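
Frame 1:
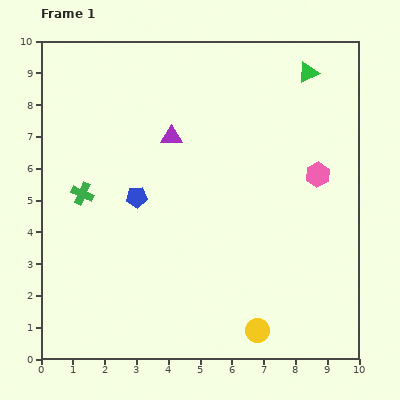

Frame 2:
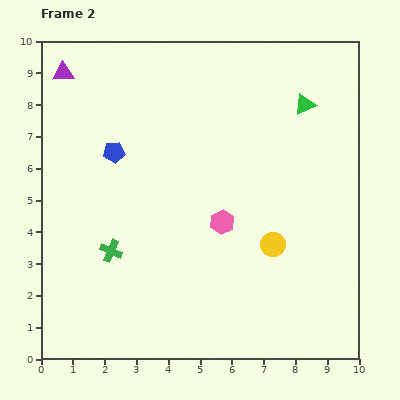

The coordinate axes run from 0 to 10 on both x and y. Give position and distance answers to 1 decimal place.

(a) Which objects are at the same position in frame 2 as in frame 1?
none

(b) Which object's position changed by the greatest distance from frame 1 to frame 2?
the purple triangle

(moved 3.9; next 3.4)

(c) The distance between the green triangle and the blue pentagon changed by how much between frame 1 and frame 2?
-0.5

Distance in frame 1: 6.7. Distance in frame 2: 6.2.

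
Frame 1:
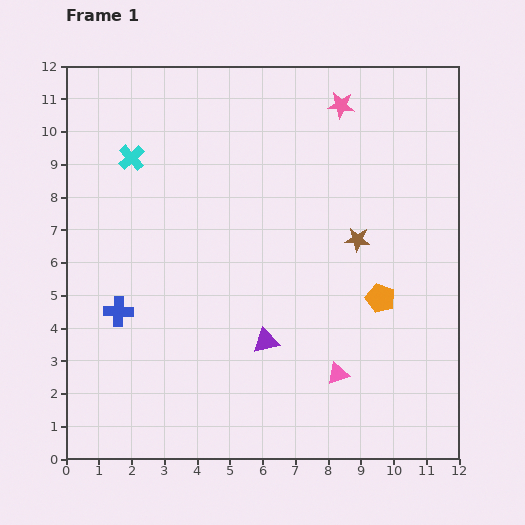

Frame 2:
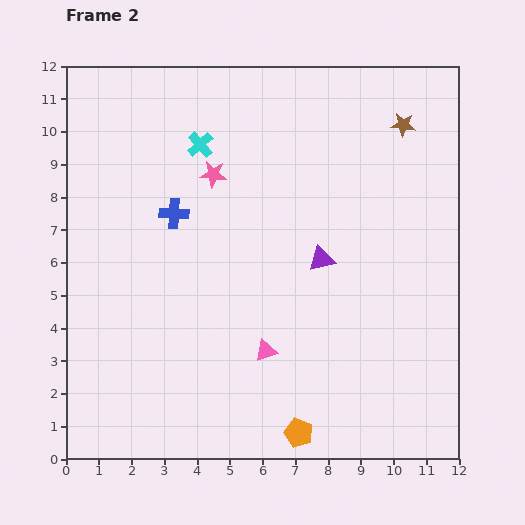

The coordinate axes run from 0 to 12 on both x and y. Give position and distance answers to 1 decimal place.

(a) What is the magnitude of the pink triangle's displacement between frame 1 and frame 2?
2.3

The pink triangle moved from (8.3, 2.6) to (6.1, 3.3), a distance of √(2.2² + 0.7²) ≈ 2.3.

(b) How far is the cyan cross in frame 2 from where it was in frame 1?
2.1

The cyan cross moved from (2.0, 9.2) to (4.1, 9.6), a distance of √(2.1² + 0.4²) ≈ 2.1.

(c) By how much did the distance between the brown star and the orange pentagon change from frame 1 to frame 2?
+8.0

Distance in frame 1: 1.9. Distance in frame 2: 9.9.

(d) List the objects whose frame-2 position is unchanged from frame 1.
none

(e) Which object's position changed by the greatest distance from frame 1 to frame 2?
the orange pentagon

(moved 4.8; next 4.4)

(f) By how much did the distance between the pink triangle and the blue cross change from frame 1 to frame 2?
-2.0

Distance in frame 1: 7.0. Distance in frame 2: 5.0.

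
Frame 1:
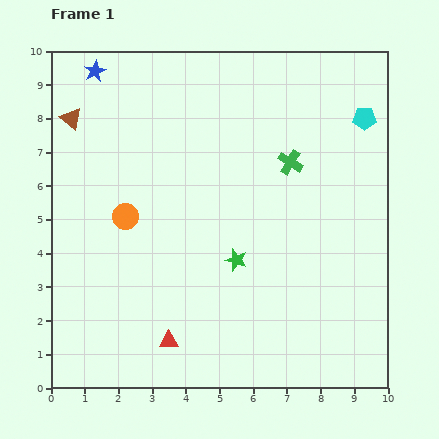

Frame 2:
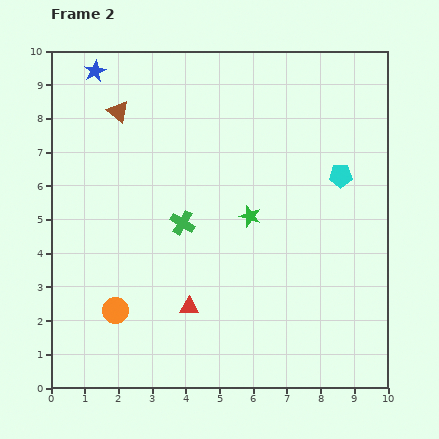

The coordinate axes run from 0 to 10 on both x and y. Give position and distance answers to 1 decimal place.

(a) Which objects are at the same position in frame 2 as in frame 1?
the blue star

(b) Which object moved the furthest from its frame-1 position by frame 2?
the green cross

(moved 3.7; next 2.8)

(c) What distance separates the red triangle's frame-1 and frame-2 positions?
1.2

The red triangle moved from (3.5, 1.4) to (4.1, 2.4), a distance of √(0.6² + 1.0²) ≈ 1.2.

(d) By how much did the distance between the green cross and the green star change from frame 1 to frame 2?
-1.3

Distance in frame 1: 3.3. Distance in frame 2: 2.0.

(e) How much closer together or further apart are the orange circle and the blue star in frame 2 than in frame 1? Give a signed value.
+2.7

Distance in frame 1: 4.4. Distance in frame 2: 7.1.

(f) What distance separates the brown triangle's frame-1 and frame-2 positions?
1.4

The brown triangle moved from (0.6, 8.0) to (2.0, 8.2), a distance of √(1.4² + 0.2²) ≈ 1.4.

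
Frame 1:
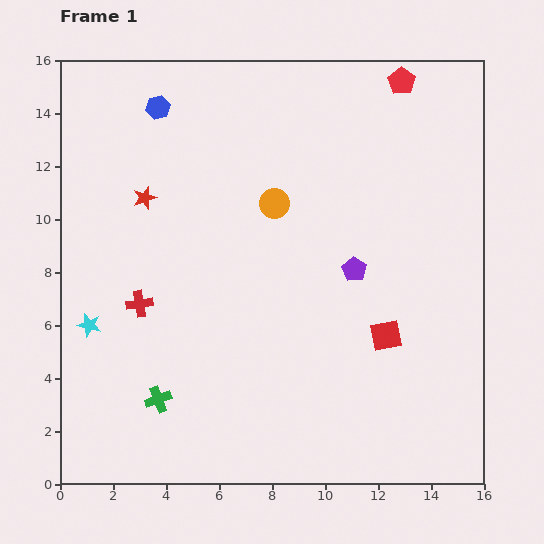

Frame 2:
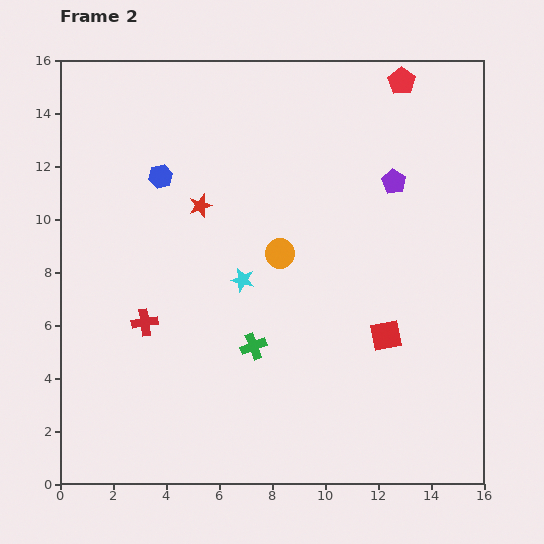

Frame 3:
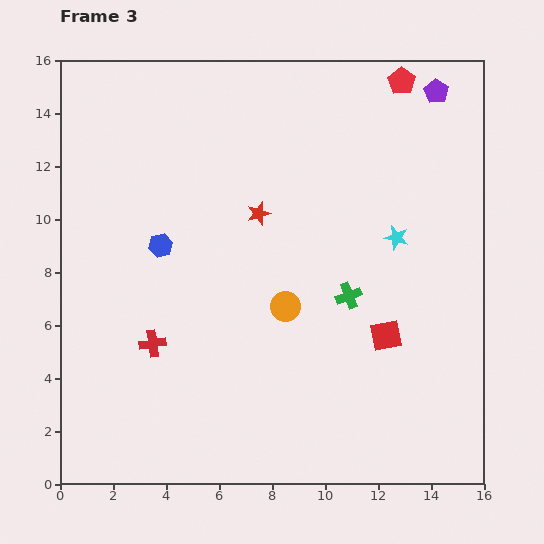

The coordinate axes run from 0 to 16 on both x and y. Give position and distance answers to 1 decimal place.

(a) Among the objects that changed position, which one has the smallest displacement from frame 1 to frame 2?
the red cross

(moved 0.7)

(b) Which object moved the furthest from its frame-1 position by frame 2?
the cyan star

(moved 6.0; next 4.1)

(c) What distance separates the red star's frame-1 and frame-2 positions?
2.1

The red star moved from (3.2, 10.8) to (5.3, 10.5), a distance of √(2.1² + 0.3²) ≈ 2.1.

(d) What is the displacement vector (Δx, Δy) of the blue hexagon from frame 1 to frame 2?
(0.1, -2.6)

The blue hexagon was at (3.7, 14.2) in frame 1 and (3.8, 11.6) in frame 2.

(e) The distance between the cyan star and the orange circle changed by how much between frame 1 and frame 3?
-3.5

Distance in frame 1: 8.4. Distance in frame 3: 4.9.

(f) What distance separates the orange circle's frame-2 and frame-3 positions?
2.0

The orange circle moved from (8.3, 8.7) to (8.5, 6.7), a distance of √(0.2² + 2.0²) ≈ 2.0.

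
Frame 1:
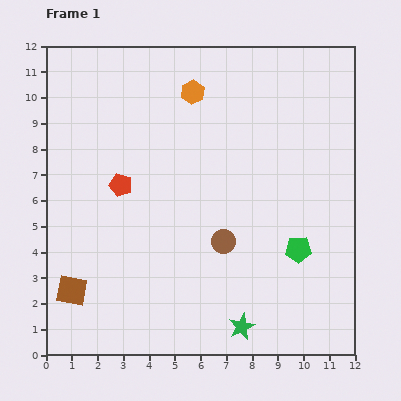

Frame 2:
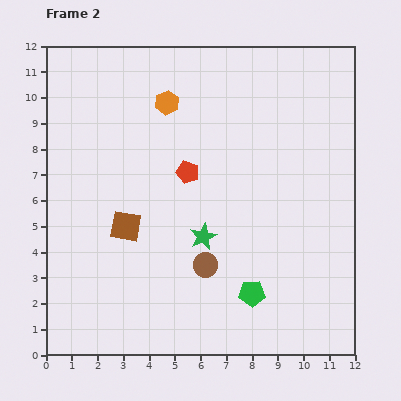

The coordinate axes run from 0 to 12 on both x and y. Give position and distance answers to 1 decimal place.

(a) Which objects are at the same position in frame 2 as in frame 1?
none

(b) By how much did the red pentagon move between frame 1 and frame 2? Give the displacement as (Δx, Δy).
(2.6, 0.5)

The red pentagon was at (2.9, 6.6) in frame 1 and (5.5, 7.1) in frame 2.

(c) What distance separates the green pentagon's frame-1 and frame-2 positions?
2.5

The green pentagon moved from (9.8, 4.1) to (8.0, 2.4), a distance of √(1.8² + 1.7²) ≈ 2.5.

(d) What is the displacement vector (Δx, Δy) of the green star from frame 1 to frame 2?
(-1.5, 3.5)

The green star was at (7.6, 1.1) in frame 1 and (6.1, 4.6) in frame 2.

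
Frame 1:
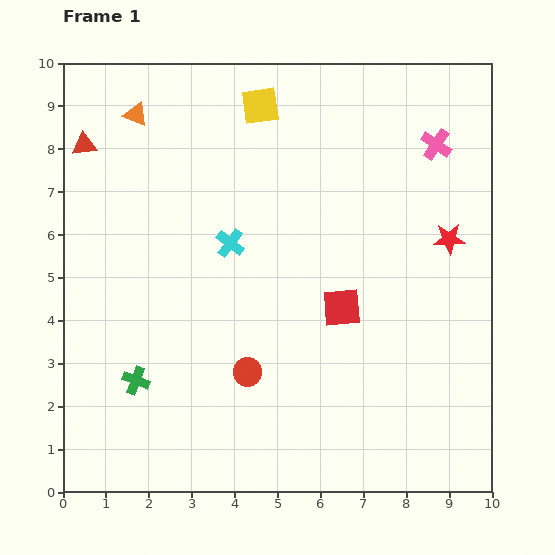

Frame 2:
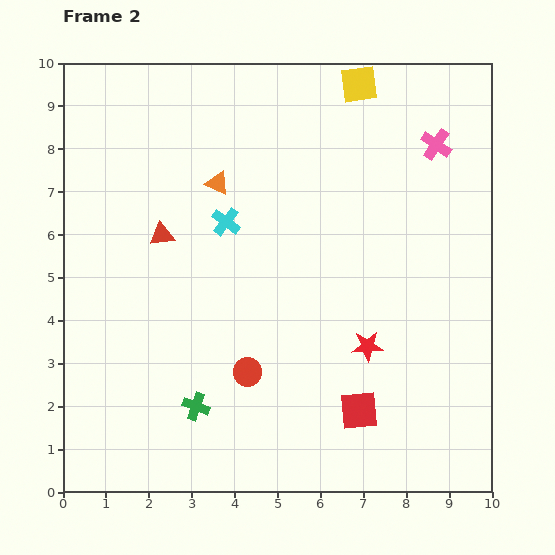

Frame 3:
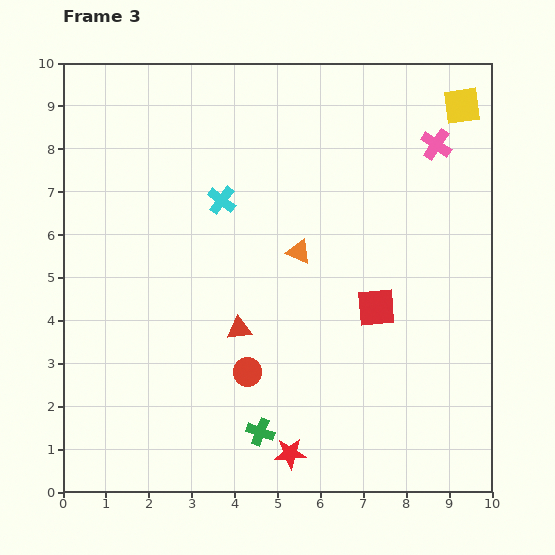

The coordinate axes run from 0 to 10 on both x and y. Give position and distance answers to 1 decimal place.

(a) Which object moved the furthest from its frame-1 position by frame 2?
the red star

(moved 3.1; next 2.8)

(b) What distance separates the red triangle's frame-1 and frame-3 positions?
5.6

The red triangle moved from (0.5, 8.1) to (4.1, 3.8), a distance of √(3.6² + 4.3²) ≈ 5.6.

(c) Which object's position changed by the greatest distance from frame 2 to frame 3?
the red star

(moved 3.1; next 2.8)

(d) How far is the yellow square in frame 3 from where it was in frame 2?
2.5

The yellow square moved from (6.9, 9.5) to (9.3, 9.0), a distance of √(2.4² + 0.5²) ≈ 2.5.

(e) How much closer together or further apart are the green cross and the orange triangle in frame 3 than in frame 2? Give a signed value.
-0.9

Distance in frame 2: 5.2. Distance in frame 3: 4.3.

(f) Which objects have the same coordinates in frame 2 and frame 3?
the pink cross, the red circle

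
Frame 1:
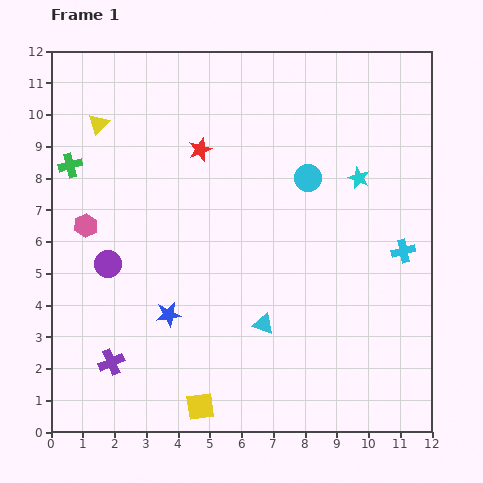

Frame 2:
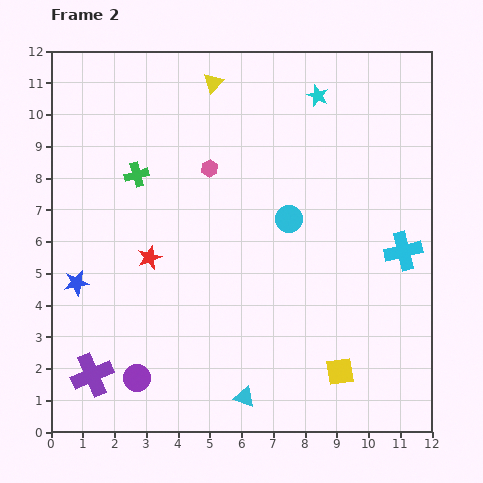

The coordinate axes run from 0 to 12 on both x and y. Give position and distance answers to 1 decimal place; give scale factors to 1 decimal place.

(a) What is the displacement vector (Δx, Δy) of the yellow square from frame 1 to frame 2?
(4.4, 1.1)

The yellow square was at (4.7, 0.8) in frame 1 and (9.1, 1.9) in frame 2.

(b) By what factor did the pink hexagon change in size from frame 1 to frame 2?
0.7×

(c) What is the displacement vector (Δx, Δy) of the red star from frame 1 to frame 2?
(-1.6, -3.4)

The red star was at (4.7, 8.9) in frame 1 and (3.1, 5.5) in frame 2.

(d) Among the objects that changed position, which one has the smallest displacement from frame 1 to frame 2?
the purple cross

(moved 0.7)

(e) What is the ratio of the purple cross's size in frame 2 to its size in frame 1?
1.6×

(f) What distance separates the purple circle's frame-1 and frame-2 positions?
3.7

The purple circle moved from (1.8, 5.3) to (2.7, 1.7), a distance of √(0.9² + 3.6²) ≈ 3.7.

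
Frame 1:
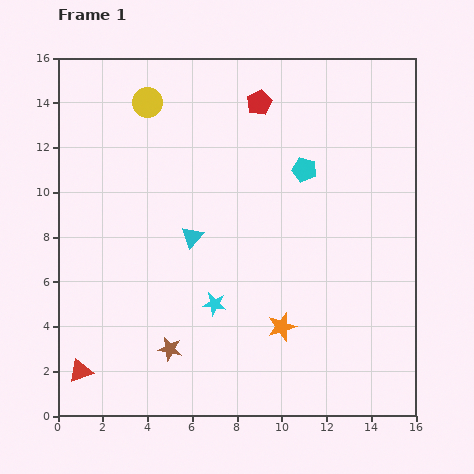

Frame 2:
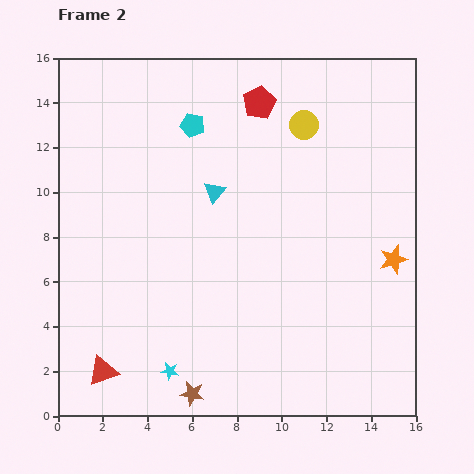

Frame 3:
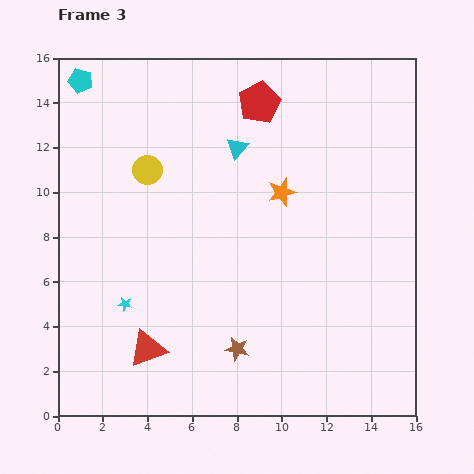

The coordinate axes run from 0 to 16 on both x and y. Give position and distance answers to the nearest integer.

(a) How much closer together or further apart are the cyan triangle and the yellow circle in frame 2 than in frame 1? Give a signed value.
-1

Distance in frame 1: 6. Distance in frame 2: 5.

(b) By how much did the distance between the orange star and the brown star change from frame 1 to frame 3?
+2

Distance in frame 1: 5. Distance in frame 3: 7.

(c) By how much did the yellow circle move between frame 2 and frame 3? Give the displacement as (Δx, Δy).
(-7, -2)

The yellow circle was at (11, 13) in frame 2 and (4, 11) in frame 3.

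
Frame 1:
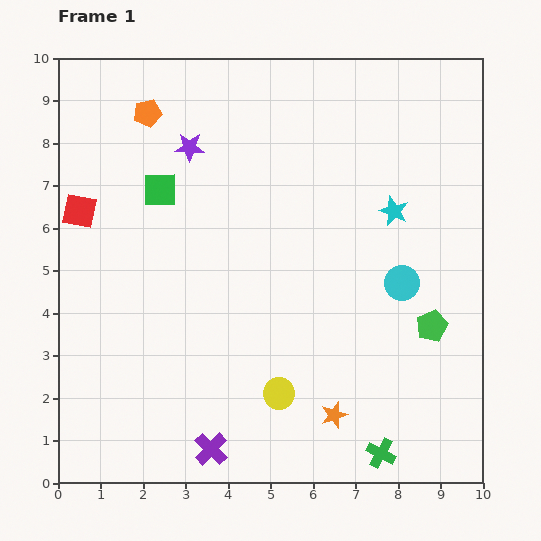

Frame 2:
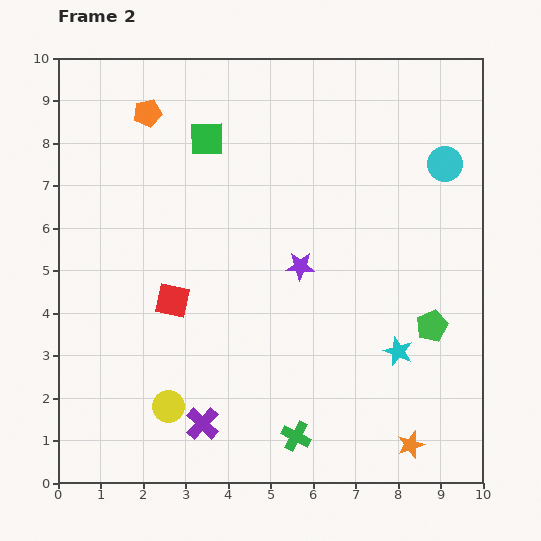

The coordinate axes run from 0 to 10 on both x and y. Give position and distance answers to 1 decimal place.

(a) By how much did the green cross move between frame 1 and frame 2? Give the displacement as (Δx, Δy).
(-2.0, 0.4)

The green cross was at (7.6, 0.7) in frame 1 and (5.6, 1.1) in frame 2.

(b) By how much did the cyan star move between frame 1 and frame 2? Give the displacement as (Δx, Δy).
(0.1, -3.3)

The cyan star was at (7.9, 6.4) in frame 1 and (8.0, 3.1) in frame 2.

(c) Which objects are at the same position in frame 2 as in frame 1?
the green pentagon, the orange pentagon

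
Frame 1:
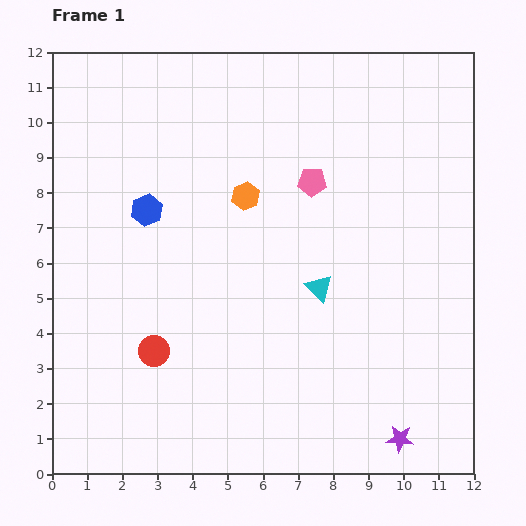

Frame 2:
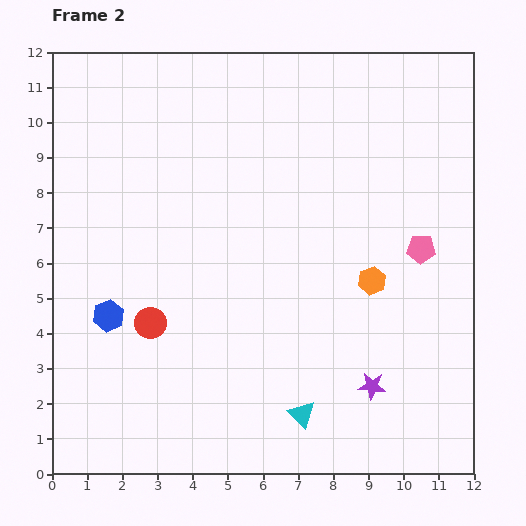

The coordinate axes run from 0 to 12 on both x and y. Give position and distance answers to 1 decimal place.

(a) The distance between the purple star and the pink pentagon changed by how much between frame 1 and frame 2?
-3.6

Distance in frame 1: 7.7. Distance in frame 2: 4.1.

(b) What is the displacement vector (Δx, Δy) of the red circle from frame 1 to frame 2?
(-0.1, 0.8)

The red circle was at (2.9, 3.5) in frame 1 and (2.8, 4.3) in frame 2.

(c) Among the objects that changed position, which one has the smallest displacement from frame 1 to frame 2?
the red circle

(moved 0.8)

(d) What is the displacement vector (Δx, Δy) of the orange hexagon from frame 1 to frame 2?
(3.6, -2.4)

The orange hexagon was at (5.5, 7.9) in frame 1 and (9.1, 5.5) in frame 2.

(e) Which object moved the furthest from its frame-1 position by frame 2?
the orange hexagon

(moved 4.3; next 3.6)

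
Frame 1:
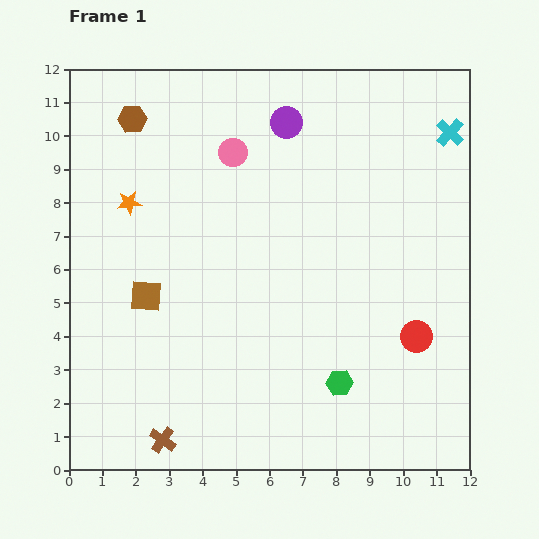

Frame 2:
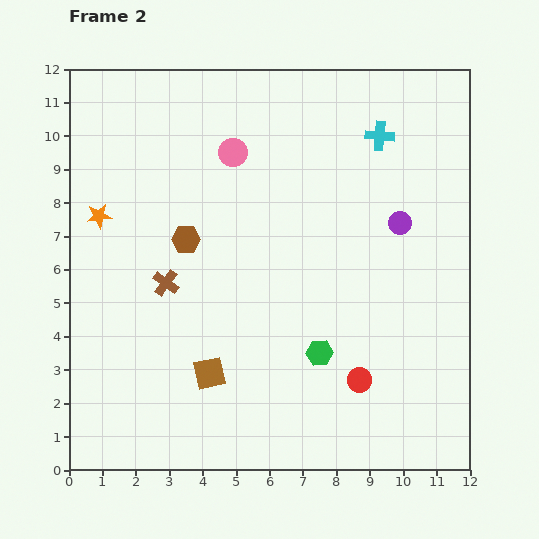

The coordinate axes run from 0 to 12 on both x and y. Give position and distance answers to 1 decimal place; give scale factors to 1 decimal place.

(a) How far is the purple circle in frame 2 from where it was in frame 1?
4.5

The purple circle moved from (6.5, 10.4) to (9.9, 7.4), a distance of √(3.4² + 3.0²) ≈ 4.5.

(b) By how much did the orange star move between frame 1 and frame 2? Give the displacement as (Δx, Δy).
(-0.9, -0.4)

The orange star was at (1.8, 8.0) in frame 1 and (0.9, 7.6) in frame 2.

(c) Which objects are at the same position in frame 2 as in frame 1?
the pink circle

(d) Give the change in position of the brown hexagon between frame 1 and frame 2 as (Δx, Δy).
(1.6, -3.6)

The brown hexagon was at (1.9, 10.5) in frame 1 and (3.5, 6.9) in frame 2.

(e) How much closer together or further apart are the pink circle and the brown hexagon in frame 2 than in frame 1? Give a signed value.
-0.2

Distance in frame 1: 3.2. Distance in frame 2: 3.0.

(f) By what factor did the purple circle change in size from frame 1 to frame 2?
0.7×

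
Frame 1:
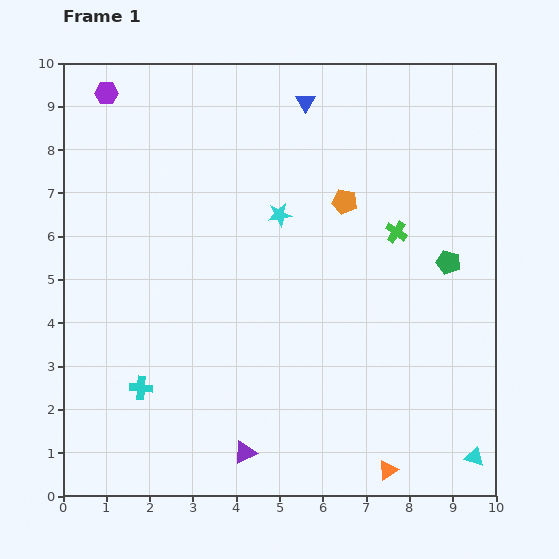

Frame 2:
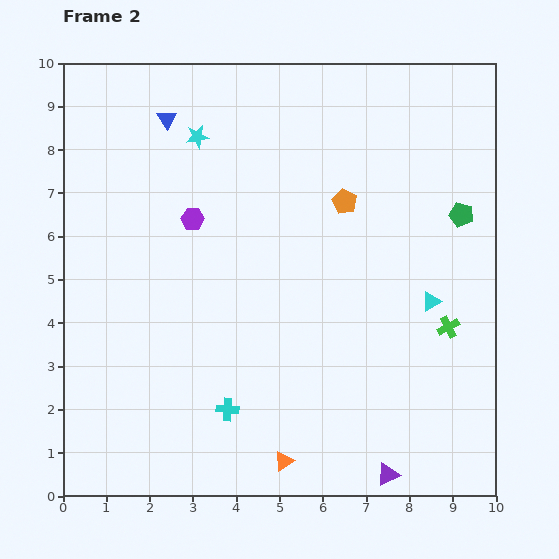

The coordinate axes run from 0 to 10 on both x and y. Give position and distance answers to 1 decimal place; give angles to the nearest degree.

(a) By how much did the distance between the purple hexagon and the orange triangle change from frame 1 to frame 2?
-4.9

Distance in frame 1: 10.9. Distance in frame 2: 6.0.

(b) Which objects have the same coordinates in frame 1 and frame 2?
the orange pentagon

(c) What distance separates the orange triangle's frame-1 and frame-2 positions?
2.4

The orange triangle moved from (7.5, 0.6) to (5.1, 0.8), a distance of √(2.4² + 0.2²) ≈ 2.4.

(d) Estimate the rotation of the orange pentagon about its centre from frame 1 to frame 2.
17° clockwise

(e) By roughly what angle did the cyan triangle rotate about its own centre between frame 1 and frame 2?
46° counter-clockwise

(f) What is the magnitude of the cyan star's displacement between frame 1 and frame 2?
2.6

The cyan star moved from (5.0, 6.5) to (3.1, 8.3), a distance of √(1.9² + 1.8²) ≈ 2.6.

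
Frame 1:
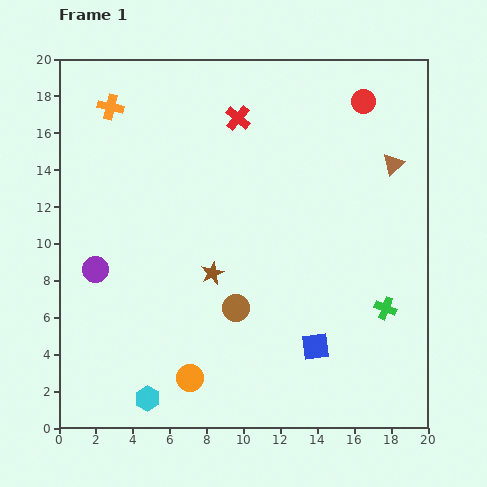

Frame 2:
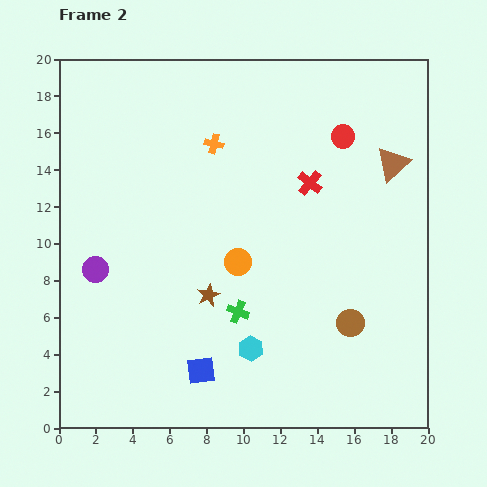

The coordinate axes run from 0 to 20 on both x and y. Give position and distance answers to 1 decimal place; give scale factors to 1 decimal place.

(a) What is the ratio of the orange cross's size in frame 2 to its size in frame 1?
0.7×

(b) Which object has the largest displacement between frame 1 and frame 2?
the green cross

(moved 8.0; next 6.8)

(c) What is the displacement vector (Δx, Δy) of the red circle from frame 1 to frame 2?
(-1.1, -1.9)

The red circle was at (16.5, 17.7) in frame 1 and (15.4, 15.8) in frame 2.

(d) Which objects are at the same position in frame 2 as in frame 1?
the purple circle, the brown triangle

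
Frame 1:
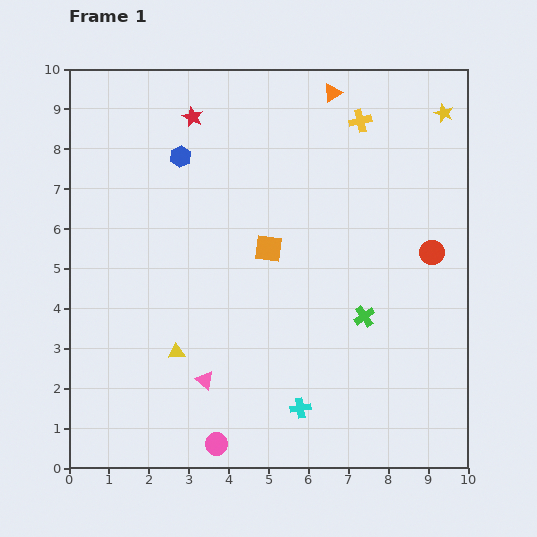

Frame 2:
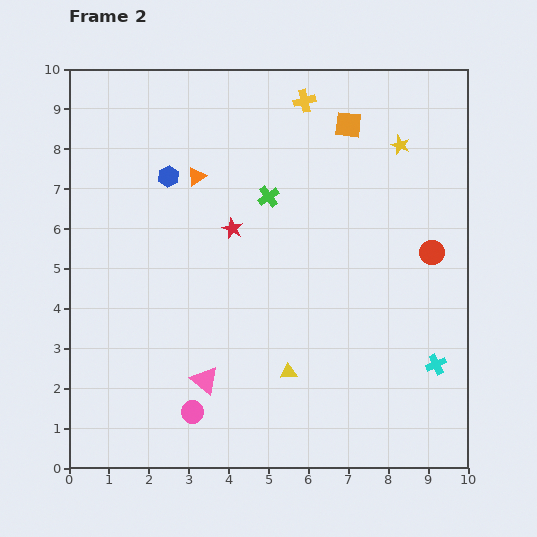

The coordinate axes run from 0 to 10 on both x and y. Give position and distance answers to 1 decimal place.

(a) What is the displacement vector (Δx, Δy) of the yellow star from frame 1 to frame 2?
(-1.1, -0.8)

The yellow star was at (9.4, 8.9) in frame 1 and (8.3, 8.1) in frame 2.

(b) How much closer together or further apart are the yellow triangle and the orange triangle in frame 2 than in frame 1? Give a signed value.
-2.2

Distance in frame 1: 7.6. Distance in frame 2: 5.4.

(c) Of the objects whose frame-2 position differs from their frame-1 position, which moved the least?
the blue hexagon

(moved 0.6)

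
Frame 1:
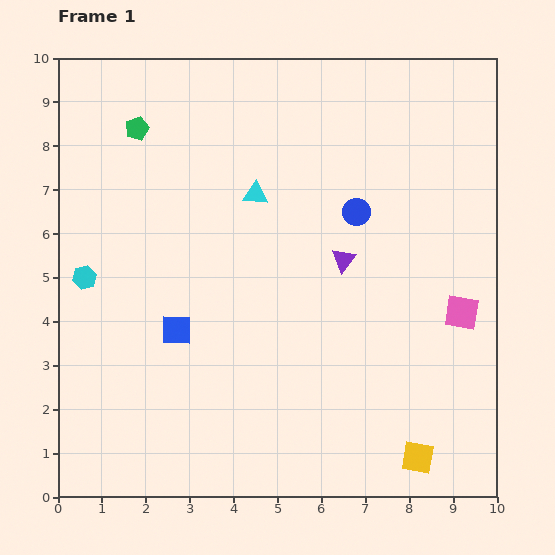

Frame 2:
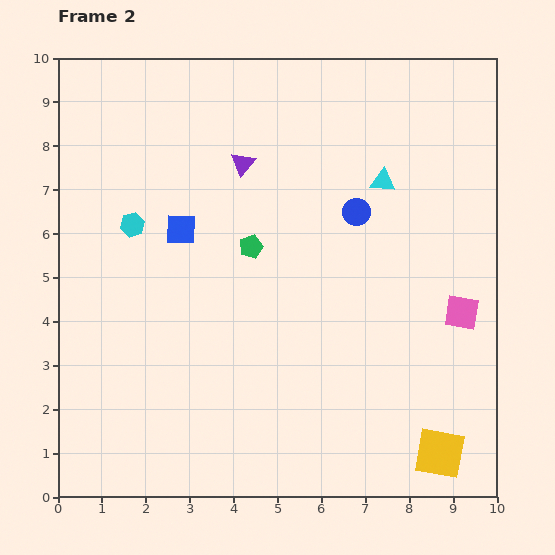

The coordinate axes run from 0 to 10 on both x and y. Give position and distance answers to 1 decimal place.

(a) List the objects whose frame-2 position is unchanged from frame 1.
the blue circle, the pink square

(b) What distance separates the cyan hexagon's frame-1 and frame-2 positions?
1.6

The cyan hexagon moved from (0.6, 5.0) to (1.7, 6.2), a distance of √(1.1² + 1.2²) ≈ 1.6.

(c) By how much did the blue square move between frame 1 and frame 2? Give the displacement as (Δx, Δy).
(0.1, 2.3)

The blue square was at (2.7, 3.8) in frame 1 and (2.8, 6.1) in frame 2.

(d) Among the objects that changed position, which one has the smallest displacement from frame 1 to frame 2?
the yellow square

(moved 0.5)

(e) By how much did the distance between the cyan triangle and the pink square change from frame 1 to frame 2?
-1.9

Distance in frame 1: 5.4. Distance in frame 2: 3.5.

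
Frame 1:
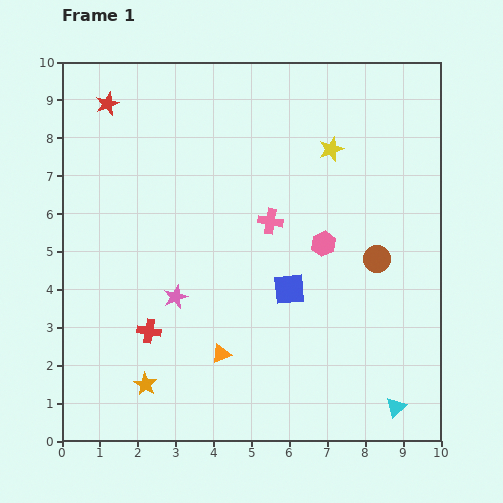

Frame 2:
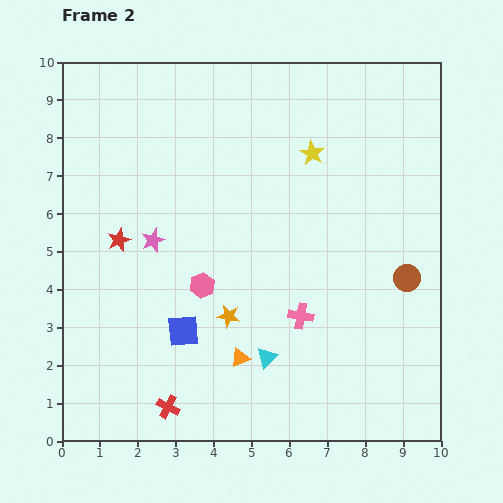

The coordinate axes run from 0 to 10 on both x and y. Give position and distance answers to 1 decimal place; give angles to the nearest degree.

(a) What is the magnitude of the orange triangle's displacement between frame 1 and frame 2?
0.5

The orange triangle moved from (4.2, 2.3) to (4.7, 2.2), a distance of √(0.5² + 0.1²) ≈ 0.5.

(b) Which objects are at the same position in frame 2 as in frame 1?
none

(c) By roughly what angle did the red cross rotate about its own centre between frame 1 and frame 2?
18° clockwise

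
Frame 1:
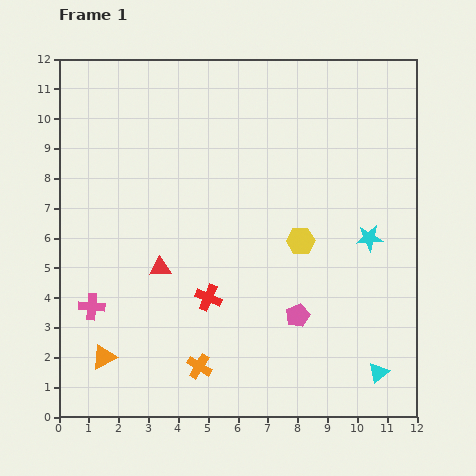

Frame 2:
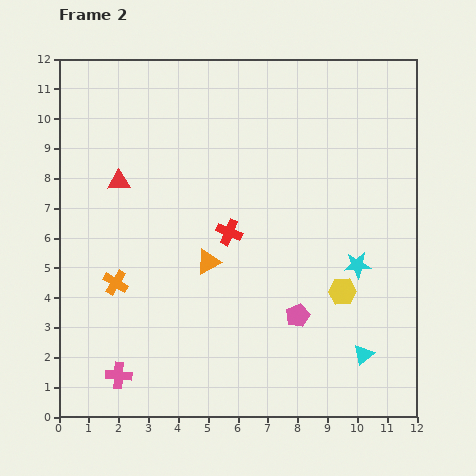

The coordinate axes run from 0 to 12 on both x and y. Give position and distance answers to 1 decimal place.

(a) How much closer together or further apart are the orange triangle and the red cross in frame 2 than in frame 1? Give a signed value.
-2.8

Distance in frame 1: 4.0. Distance in frame 2: 1.2.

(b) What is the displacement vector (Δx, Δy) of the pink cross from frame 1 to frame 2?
(0.9, -2.3)

The pink cross was at (1.1, 3.7) in frame 1 and (2.0, 1.4) in frame 2.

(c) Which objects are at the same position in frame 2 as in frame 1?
the pink pentagon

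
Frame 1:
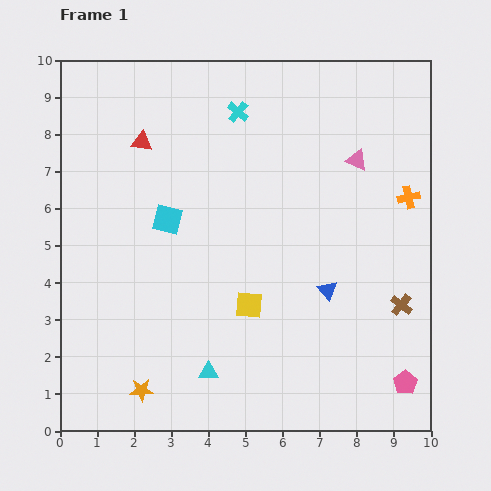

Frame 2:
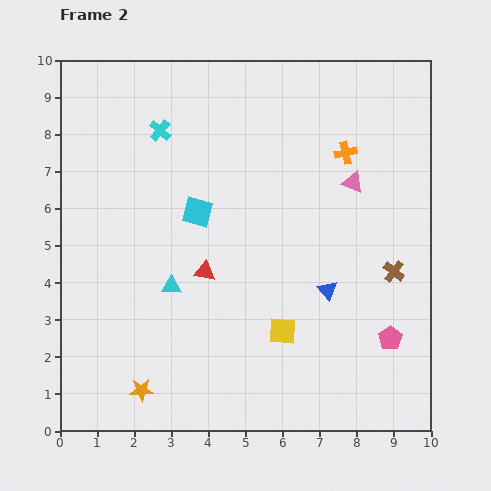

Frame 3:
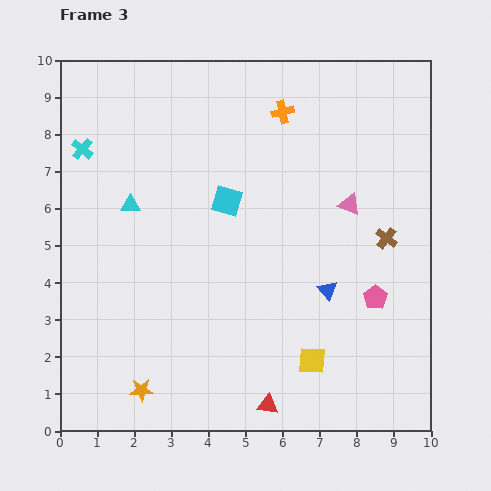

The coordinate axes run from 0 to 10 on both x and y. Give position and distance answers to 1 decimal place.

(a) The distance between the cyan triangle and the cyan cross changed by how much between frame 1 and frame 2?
-2.8

Distance in frame 1: 7.0. Distance in frame 2: 4.2.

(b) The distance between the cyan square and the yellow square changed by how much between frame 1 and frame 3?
+1.7

Distance in frame 1: 3.2. Distance in frame 3: 4.9.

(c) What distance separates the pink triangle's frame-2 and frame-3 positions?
0.6

The pink triangle moved from (7.9, 6.7) to (7.8, 6.1), a distance of √(0.1² + 0.6²) ≈ 0.6.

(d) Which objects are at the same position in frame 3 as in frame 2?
the orange star, the blue triangle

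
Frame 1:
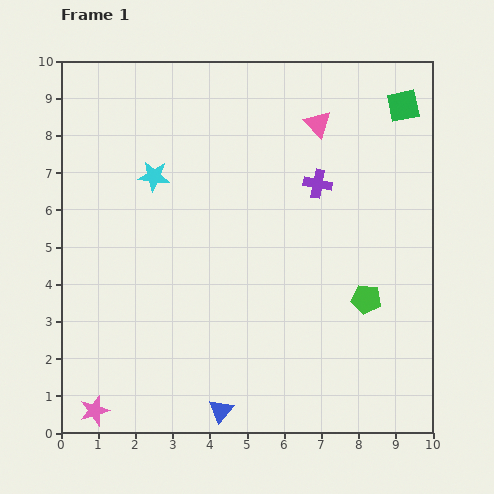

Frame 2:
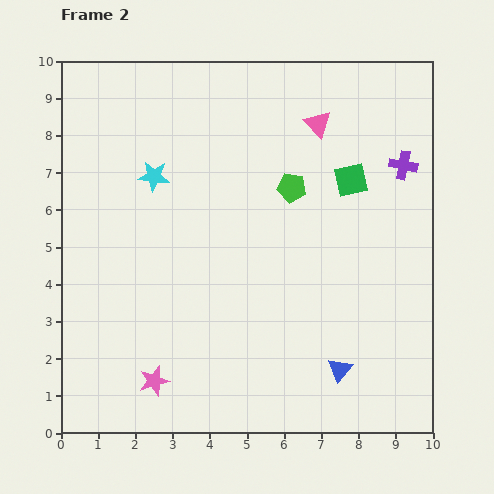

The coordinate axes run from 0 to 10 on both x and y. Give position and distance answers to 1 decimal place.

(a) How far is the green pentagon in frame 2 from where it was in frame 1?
3.6

The green pentagon moved from (8.2, 3.6) to (6.2, 6.6), a distance of √(2.0² + 3.0²) ≈ 3.6.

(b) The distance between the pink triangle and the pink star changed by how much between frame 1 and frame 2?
-1.6

Distance in frame 1: 9.8. Distance in frame 2: 8.2.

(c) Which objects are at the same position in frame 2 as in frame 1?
the cyan star, the pink triangle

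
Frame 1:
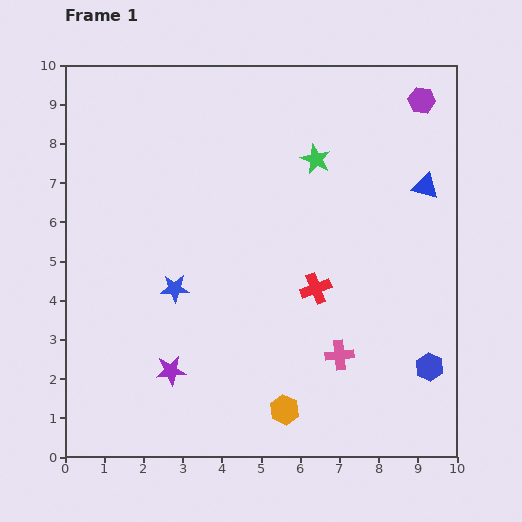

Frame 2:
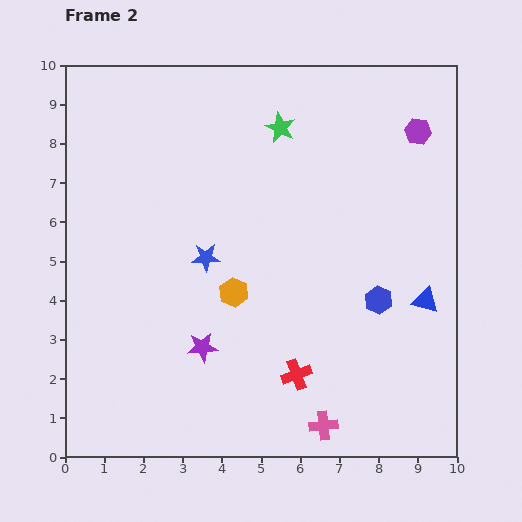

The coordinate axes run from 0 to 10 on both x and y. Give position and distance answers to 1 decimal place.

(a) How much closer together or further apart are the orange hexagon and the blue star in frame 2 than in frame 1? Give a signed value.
-3.1

Distance in frame 1: 4.2. Distance in frame 2: 1.1.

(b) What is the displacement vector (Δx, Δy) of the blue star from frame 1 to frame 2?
(0.8, 0.8)

The blue star was at (2.8, 4.3) in frame 1 and (3.6, 5.1) in frame 2.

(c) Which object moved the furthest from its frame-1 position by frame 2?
the orange hexagon

(moved 3.3; next 2.9)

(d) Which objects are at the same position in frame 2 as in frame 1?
none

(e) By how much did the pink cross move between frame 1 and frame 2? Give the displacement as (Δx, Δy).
(-0.4, -1.8)

The pink cross was at (7.0, 2.6) in frame 1 and (6.6, 0.8) in frame 2.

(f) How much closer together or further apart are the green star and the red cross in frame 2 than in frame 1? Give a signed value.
+3.0

Distance in frame 1: 3.3. Distance in frame 2: 6.3.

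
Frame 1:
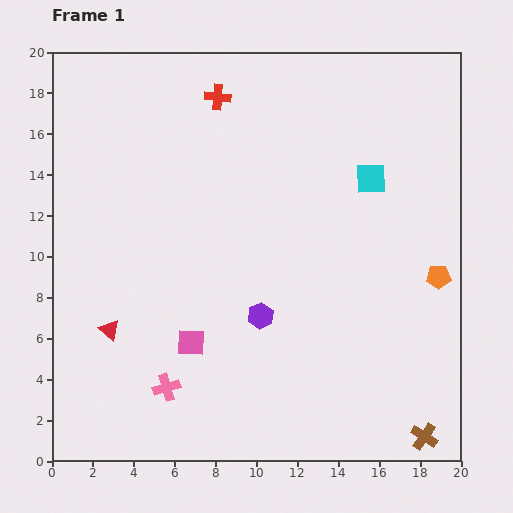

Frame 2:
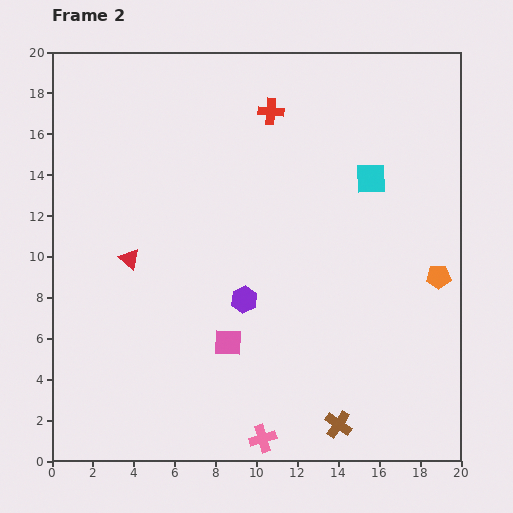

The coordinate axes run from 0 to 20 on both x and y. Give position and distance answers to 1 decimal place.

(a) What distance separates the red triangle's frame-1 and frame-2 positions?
3.6

The red triangle moved from (2.8, 6.4) to (3.8, 9.9), a distance of √(1.0² + 3.5²) ≈ 3.6.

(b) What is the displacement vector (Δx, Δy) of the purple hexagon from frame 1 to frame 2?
(-0.8, 0.8)

The purple hexagon was at (10.2, 7.1) in frame 1 and (9.4, 7.9) in frame 2.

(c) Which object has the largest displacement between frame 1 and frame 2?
the pink cross

(moved 5.3; next 4.2)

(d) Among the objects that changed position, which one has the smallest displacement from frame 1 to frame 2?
the purple hexagon

(moved 1.1)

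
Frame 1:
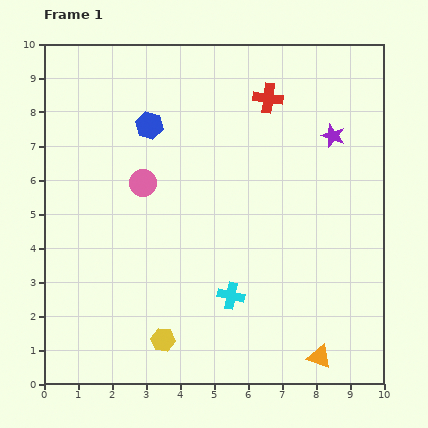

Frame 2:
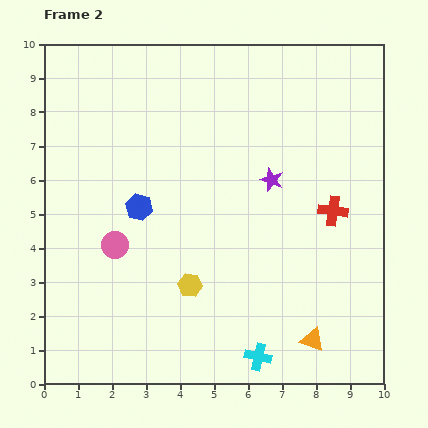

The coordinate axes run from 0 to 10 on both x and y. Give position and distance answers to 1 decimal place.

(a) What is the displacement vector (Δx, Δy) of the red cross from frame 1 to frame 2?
(1.9, -3.3)

The red cross was at (6.6, 8.4) in frame 1 and (8.5, 5.1) in frame 2.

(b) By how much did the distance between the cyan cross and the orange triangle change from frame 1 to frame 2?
-1.5

Distance in frame 1: 3.2. Distance in frame 2: 1.7.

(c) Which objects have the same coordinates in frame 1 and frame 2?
none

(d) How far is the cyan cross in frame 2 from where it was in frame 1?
2.0

The cyan cross moved from (5.5, 2.6) to (6.3, 0.8), a distance of √(0.8² + 1.8²) ≈ 2.0.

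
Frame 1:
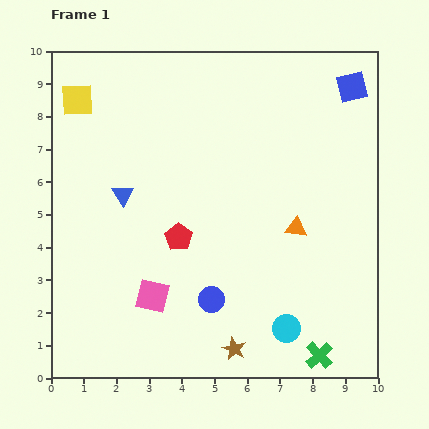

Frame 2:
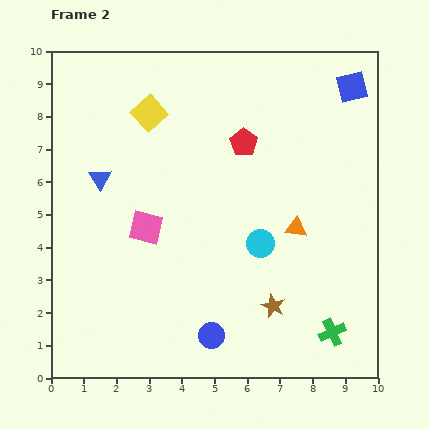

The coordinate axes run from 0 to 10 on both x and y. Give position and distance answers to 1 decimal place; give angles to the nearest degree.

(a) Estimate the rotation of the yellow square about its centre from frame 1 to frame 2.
39° counter-clockwise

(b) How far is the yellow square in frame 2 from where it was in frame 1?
2.2

The yellow square moved from (0.8, 8.5) to (3.0, 8.1), a distance of √(2.2² + 0.4²) ≈ 2.2.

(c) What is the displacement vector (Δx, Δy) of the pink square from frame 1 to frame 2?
(-0.2, 2.1)

The pink square was at (3.1, 2.5) in frame 1 and (2.9, 4.6) in frame 2.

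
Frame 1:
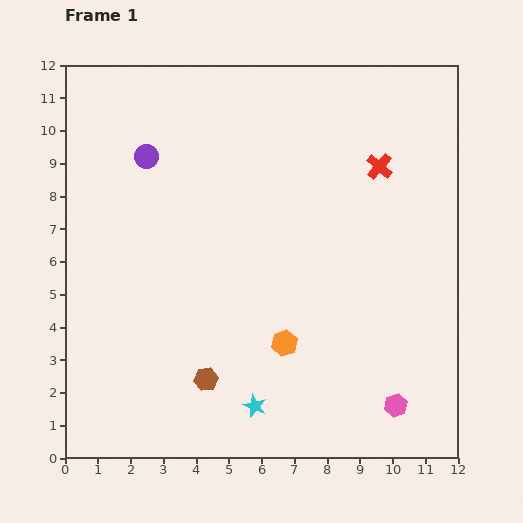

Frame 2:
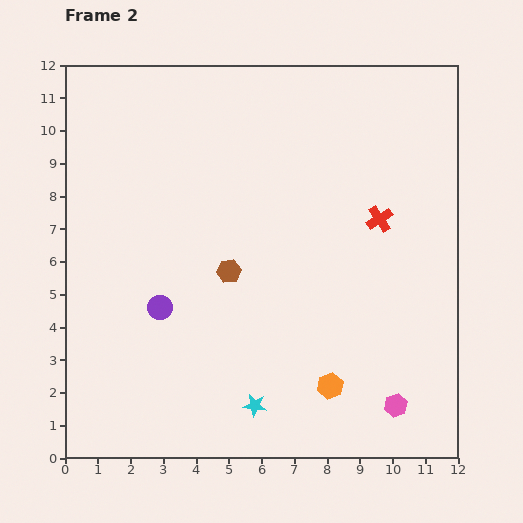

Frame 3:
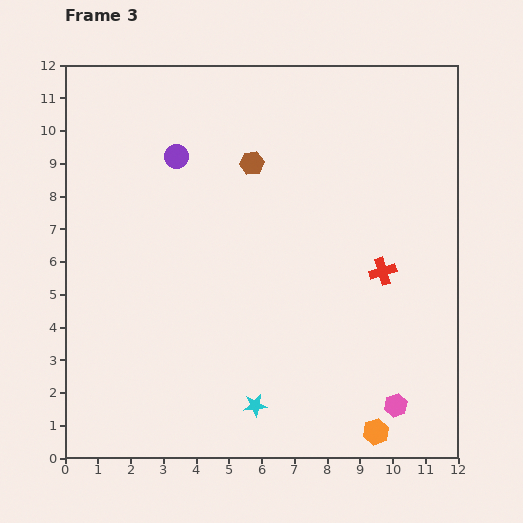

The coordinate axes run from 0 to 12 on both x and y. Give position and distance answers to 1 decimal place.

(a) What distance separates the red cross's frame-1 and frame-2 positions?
1.6

The red cross moved from (9.6, 8.9) to (9.6, 7.3), a distance of √(0.0² + 1.6²) ≈ 1.6.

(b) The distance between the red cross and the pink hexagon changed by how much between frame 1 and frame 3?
-3.2

Distance in frame 1: 7.3. Distance in frame 3: 4.1.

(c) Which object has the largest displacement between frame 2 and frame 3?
the purple circle

(moved 4.6; next 3.4)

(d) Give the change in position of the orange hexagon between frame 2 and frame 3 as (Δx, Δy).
(1.4, -1.4)

The orange hexagon was at (8.1, 2.2) in frame 2 and (9.5, 0.8) in frame 3.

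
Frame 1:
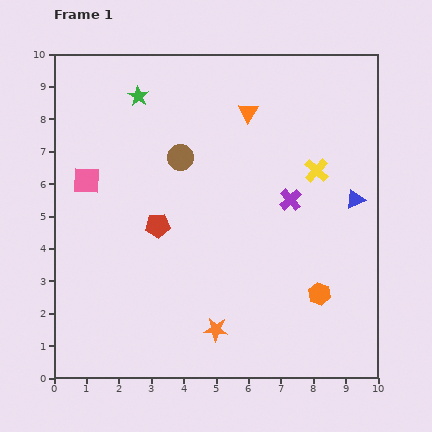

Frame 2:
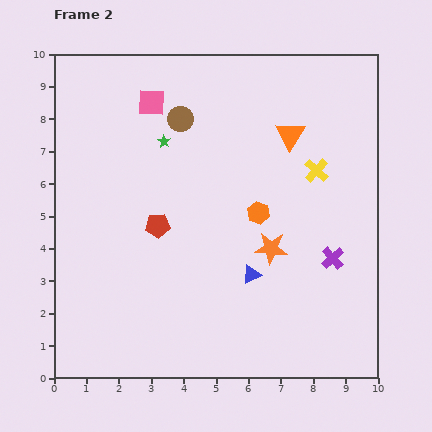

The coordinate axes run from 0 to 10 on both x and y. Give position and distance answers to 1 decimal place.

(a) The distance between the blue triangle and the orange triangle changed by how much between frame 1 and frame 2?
+0.2

Distance in frame 1: 4.3. Distance in frame 2: 4.5.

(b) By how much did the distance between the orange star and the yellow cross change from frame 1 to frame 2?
-3.0

Distance in frame 1: 5.8. Distance in frame 2: 2.8.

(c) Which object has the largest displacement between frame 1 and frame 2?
the blue triangle

(moved 3.9; next 3.1)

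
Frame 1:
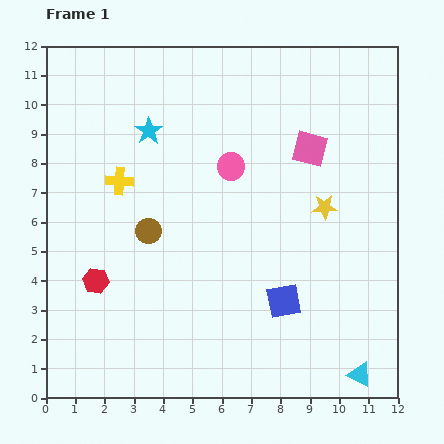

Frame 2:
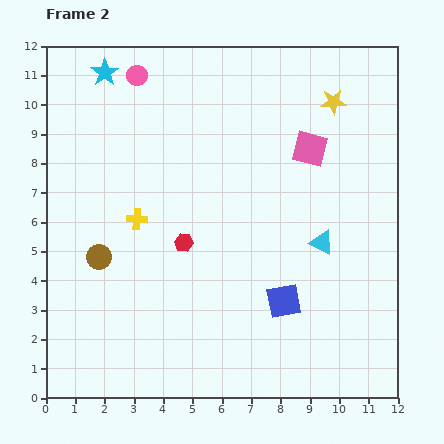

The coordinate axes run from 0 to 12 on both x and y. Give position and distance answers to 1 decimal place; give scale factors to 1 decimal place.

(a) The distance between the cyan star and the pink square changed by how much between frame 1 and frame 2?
+2.0

Distance in frame 1: 5.5. Distance in frame 2: 7.5.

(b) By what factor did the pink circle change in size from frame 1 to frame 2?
0.7×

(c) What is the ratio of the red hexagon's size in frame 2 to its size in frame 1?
0.7×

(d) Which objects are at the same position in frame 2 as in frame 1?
the pink square, the blue square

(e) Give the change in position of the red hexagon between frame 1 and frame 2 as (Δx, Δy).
(3.0, 1.3)

The red hexagon was at (1.7, 4.0) in frame 1 and (4.7, 5.3) in frame 2.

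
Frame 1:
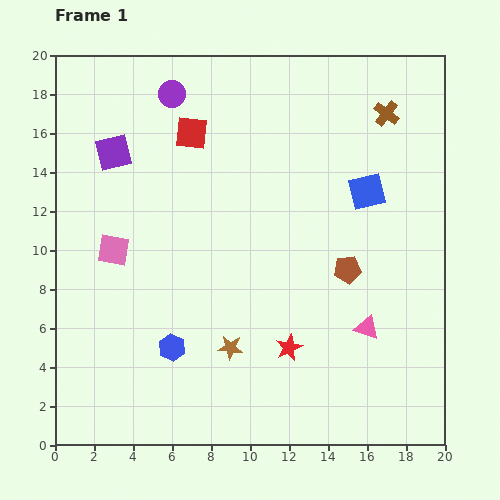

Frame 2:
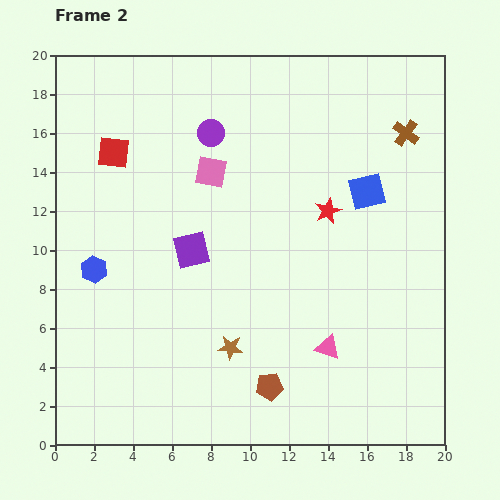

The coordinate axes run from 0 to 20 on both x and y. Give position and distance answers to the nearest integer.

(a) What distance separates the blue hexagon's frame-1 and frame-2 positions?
6

The blue hexagon moved from (6, 5) to (2, 9), a distance of √(4² + 4²) ≈ 6.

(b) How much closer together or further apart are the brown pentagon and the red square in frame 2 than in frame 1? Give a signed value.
+3

Distance in frame 1: 11. Distance in frame 2: 14.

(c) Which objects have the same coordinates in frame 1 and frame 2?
the brown star, the blue square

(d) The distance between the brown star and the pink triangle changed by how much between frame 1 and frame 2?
-2

Distance in frame 1: 7. Distance in frame 2: 5.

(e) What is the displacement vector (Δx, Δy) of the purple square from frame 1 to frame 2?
(4, -5)

The purple square was at (3, 15) in frame 1 and (7, 10) in frame 2.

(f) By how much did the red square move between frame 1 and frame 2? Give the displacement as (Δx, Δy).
(-4, -1)

The red square was at (7, 16) in frame 1 and (3, 15) in frame 2.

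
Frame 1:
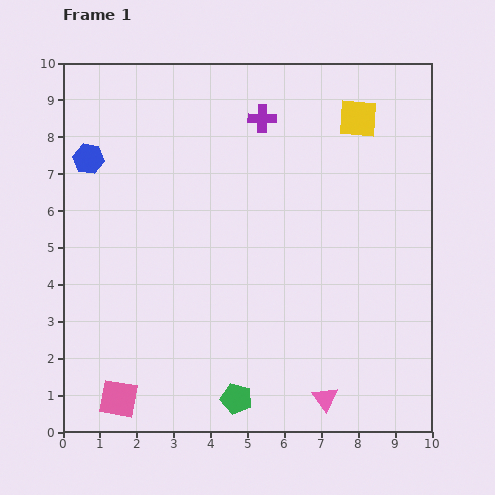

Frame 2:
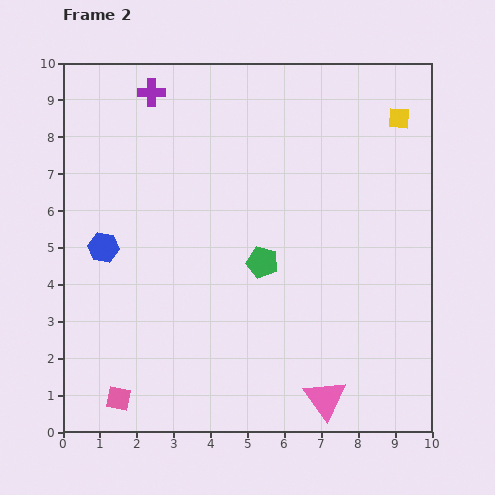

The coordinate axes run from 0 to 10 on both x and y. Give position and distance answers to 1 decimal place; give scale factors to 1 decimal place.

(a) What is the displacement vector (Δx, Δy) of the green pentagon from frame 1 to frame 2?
(0.7, 3.7)

The green pentagon was at (4.7, 0.9) in frame 1 and (5.4, 4.6) in frame 2.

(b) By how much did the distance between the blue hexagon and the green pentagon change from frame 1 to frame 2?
-3.3

Distance in frame 1: 7.6. Distance in frame 2: 4.3.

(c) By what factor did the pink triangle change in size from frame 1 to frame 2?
1.7×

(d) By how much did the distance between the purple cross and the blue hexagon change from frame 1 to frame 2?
-0.4

Distance in frame 1: 4.8. Distance in frame 2: 4.4.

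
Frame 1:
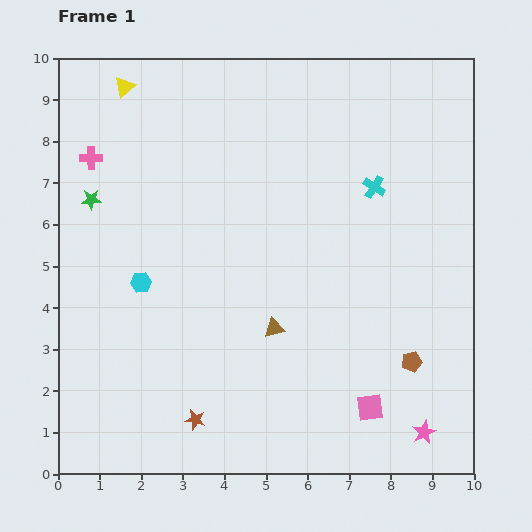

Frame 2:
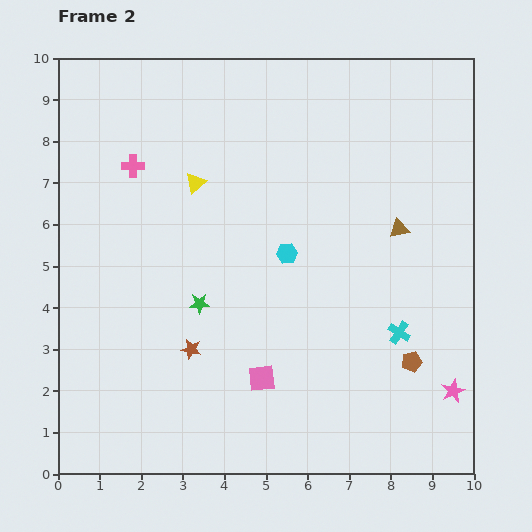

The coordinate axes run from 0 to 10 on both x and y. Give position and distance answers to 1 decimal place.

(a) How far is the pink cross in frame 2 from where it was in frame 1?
1.0

The pink cross moved from (0.8, 7.6) to (1.8, 7.4), a distance of √(1.0² + 0.2²) ≈ 1.0.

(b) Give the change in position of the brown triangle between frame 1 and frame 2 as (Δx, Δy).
(3.0, 2.4)

The brown triangle was at (5.2, 3.5) in frame 1 and (8.2, 5.9) in frame 2.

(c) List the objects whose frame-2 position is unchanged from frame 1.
the brown pentagon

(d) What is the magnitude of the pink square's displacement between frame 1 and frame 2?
2.7

The pink square moved from (7.5, 1.6) to (4.9, 2.3), a distance of √(2.6² + 0.7²) ≈ 2.7.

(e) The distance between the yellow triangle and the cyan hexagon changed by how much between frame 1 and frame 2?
-1.9

Distance in frame 1: 4.7. Distance in frame 2: 2.8.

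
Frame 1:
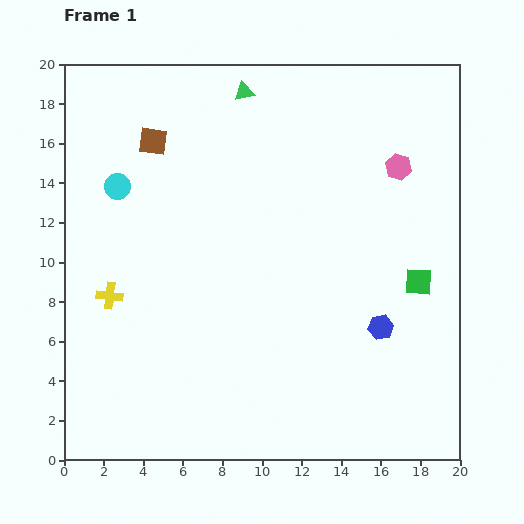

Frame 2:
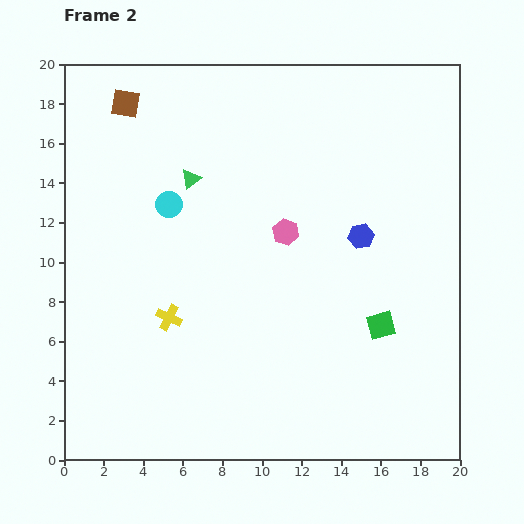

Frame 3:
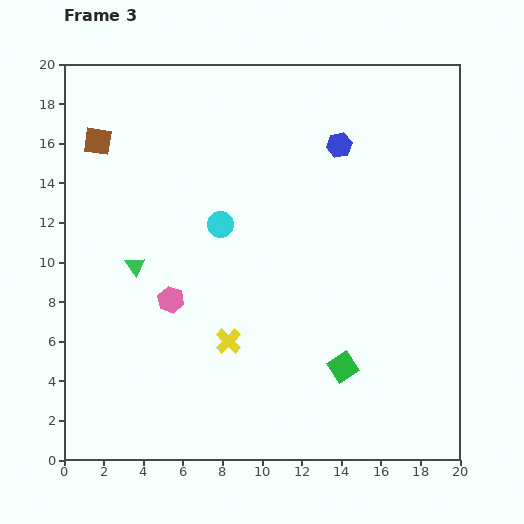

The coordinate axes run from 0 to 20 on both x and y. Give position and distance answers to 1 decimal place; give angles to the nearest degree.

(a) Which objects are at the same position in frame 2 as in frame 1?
none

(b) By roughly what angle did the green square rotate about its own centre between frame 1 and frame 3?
37° counter-clockwise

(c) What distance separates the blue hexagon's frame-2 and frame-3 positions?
4.7

The blue hexagon moved from (15.0, 11.3) to (13.9, 15.9), a distance of √(1.1² + 4.6²) ≈ 4.7.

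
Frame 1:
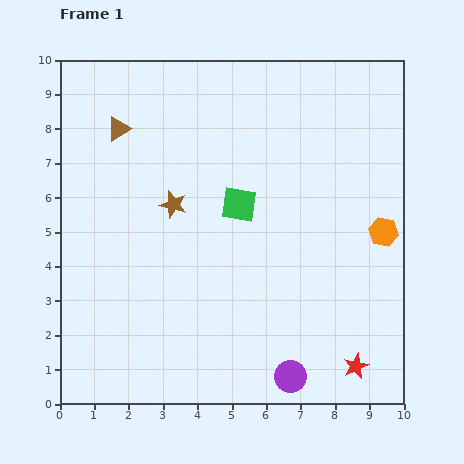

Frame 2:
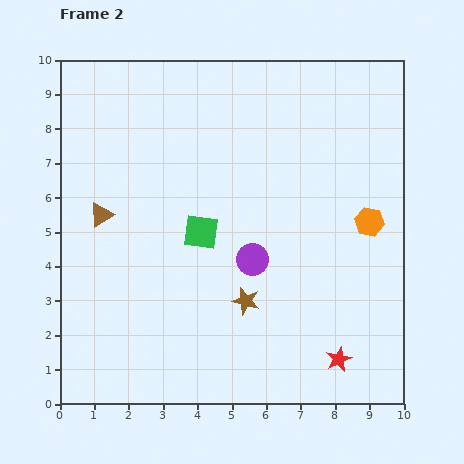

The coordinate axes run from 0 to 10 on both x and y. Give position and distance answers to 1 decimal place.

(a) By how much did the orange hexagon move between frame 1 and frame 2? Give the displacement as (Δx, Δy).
(-0.4, 0.3)

The orange hexagon was at (9.4, 5.0) in frame 1 and (9.0, 5.3) in frame 2.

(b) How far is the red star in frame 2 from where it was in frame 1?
0.5

The red star moved from (8.6, 1.1) to (8.1, 1.3), a distance of √(0.5² + 0.2²) ≈ 0.5.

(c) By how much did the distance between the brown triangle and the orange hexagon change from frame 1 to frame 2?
-0.5

Distance in frame 1: 8.3. Distance in frame 2: 7.8.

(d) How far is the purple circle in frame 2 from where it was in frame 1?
3.6

The purple circle moved from (6.7, 0.8) to (5.6, 4.2), a distance of √(1.1² + 3.4²) ≈ 3.6.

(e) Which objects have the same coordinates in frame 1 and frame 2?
none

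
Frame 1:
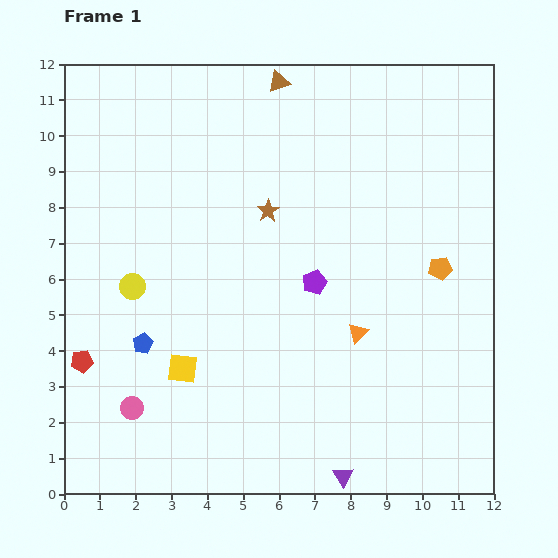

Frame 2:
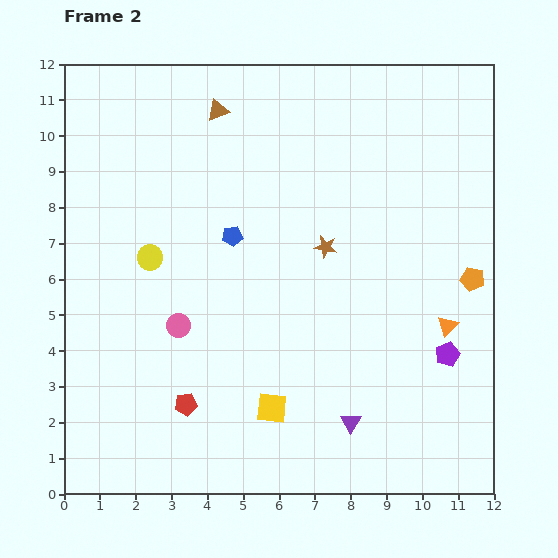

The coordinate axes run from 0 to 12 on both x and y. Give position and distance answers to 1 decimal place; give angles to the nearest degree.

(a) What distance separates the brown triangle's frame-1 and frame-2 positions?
1.9

The brown triangle moved from (6.0, 11.5) to (4.3, 10.7), a distance of √(1.7² + 0.8²) ≈ 1.9.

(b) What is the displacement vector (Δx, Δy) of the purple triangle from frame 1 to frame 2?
(0.2, 1.5)

The purple triangle was at (7.8, 0.5) in frame 1 and (8.0, 2.0) in frame 2.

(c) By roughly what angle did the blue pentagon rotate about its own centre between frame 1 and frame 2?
20° clockwise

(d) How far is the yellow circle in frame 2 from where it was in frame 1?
0.9

The yellow circle moved from (1.9, 5.8) to (2.4, 6.6), a distance of √(0.5² + 0.8²) ≈ 0.9.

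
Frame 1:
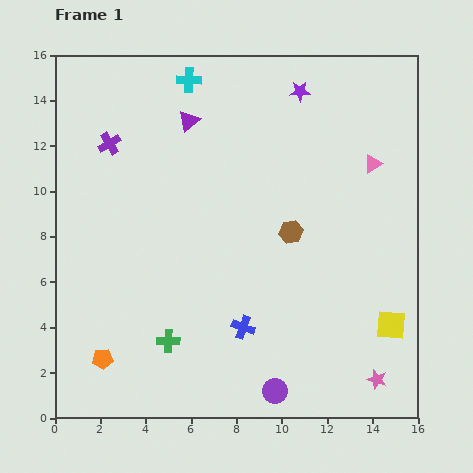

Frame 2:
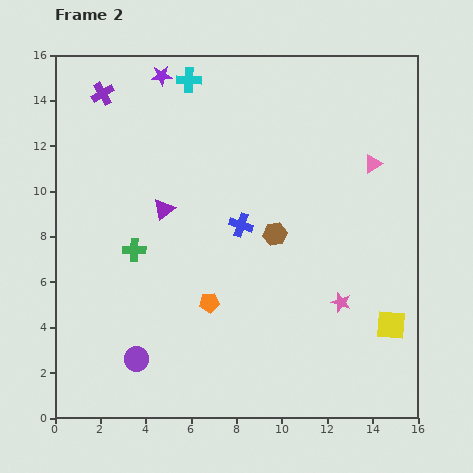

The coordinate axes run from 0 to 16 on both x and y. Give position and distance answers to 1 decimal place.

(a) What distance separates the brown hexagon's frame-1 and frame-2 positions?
0.7

The brown hexagon moved from (10.4, 8.2) to (9.7, 8.1), a distance of √(0.7² + 0.1²) ≈ 0.7.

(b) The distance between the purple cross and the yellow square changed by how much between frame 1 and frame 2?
+1.5

Distance in frame 1: 14.8. Distance in frame 2: 16.3.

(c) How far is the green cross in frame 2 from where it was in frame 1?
4.3

The green cross moved from (5.0, 3.4) to (3.5, 7.4), a distance of √(1.5² + 4.0²) ≈ 4.3.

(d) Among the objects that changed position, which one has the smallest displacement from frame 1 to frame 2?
the brown hexagon

(moved 0.7)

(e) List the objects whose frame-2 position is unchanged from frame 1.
the cyan cross, the pink triangle, the yellow square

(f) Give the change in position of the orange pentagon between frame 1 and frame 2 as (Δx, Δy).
(4.7, 2.5)

The orange pentagon was at (2.1, 2.6) in frame 1 and (6.8, 5.1) in frame 2.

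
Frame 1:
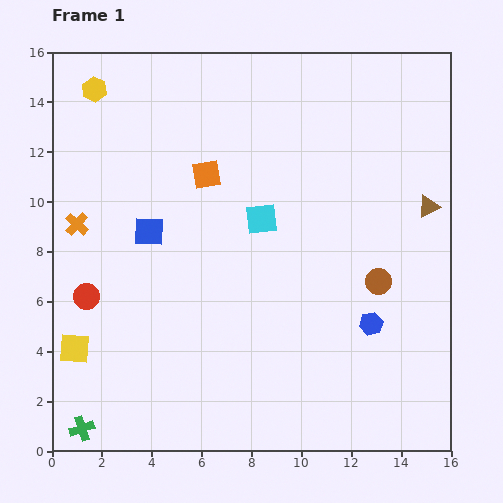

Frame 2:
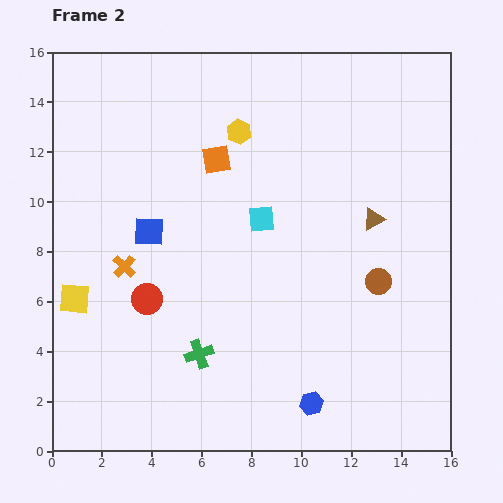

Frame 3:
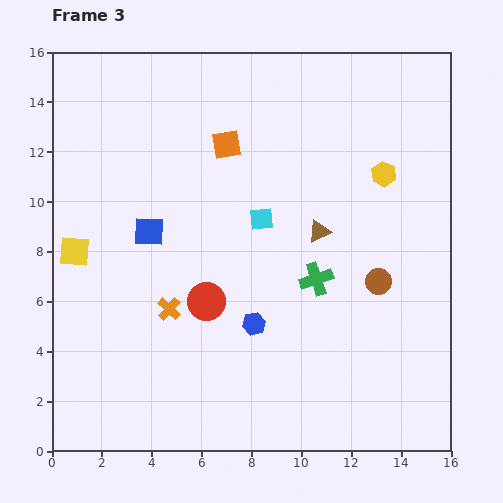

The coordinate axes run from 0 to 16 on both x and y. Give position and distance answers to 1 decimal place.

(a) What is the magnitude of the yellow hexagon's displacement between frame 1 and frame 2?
6.0

The yellow hexagon moved from (1.7, 14.5) to (7.5, 12.8), a distance of √(5.8² + 1.7²) ≈ 6.0.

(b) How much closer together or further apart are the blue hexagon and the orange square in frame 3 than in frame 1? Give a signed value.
-1.6

Distance in frame 1: 8.9. Distance in frame 3: 7.3.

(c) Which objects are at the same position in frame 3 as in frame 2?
the brown circle, the blue square, the cyan square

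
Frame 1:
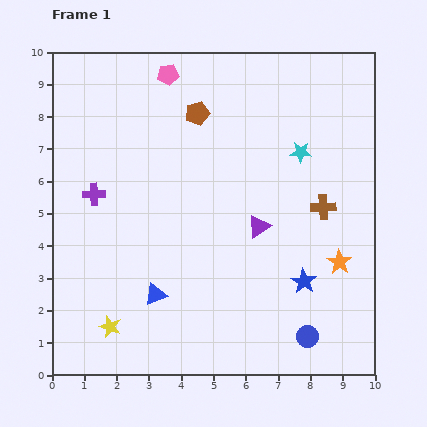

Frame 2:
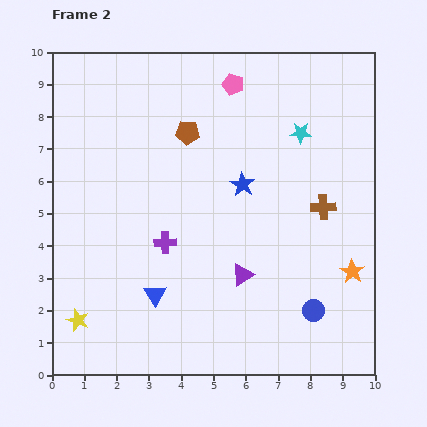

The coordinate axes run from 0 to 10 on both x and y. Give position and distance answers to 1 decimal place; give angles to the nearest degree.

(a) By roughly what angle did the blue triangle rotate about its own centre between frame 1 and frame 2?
43° counter-clockwise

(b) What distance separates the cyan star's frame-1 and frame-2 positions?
0.6

The cyan star moved from (7.7, 6.9) to (7.7, 7.5), a distance of √(0.0² + 0.6²) ≈ 0.6.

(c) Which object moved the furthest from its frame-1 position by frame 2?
the blue star

(moved 3.6; next 2.7)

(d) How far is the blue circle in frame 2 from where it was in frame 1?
0.8

The blue circle moved from (7.9, 1.2) to (8.1, 2.0), a distance of √(0.2² + 0.8²) ≈ 0.8.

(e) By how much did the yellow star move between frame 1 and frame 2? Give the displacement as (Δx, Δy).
(-1.0, 0.2)

The yellow star was at (1.8, 1.5) in frame 1 and (0.8, 1.7) in frame 2.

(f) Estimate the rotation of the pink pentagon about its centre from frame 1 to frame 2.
23° clockwise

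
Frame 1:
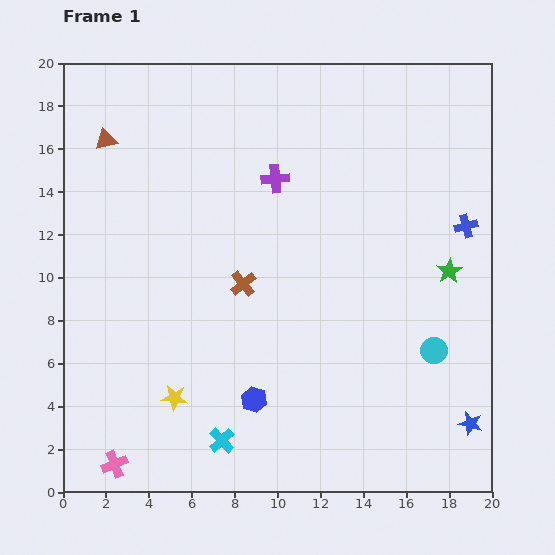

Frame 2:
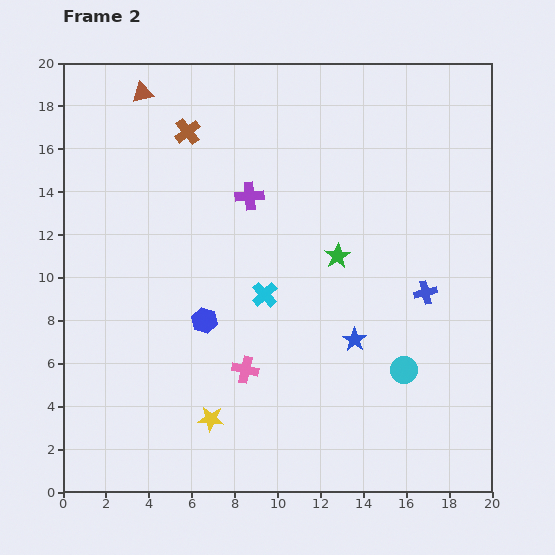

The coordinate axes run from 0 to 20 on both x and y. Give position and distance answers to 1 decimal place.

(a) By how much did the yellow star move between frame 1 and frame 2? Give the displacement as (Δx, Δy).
(1.7, -1.0)

The yellow star was at (5.2, 4.4) in frame 1 and (6.9, 3.4) in frame 2.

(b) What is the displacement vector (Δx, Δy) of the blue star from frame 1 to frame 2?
(-5.4, 3.9)

The blue star was at (19.0, 3.2) in frame 1 and (13.6, 7.1) in frame 2.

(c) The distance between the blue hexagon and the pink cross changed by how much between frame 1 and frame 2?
-4.2

Distance in frame 1: 7.2. Distance in frame 2: 3.0.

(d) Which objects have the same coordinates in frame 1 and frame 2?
none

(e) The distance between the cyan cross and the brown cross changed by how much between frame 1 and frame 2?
+1.0

Distance in frame 1: 7.4. Distance in frame 2: 8.4.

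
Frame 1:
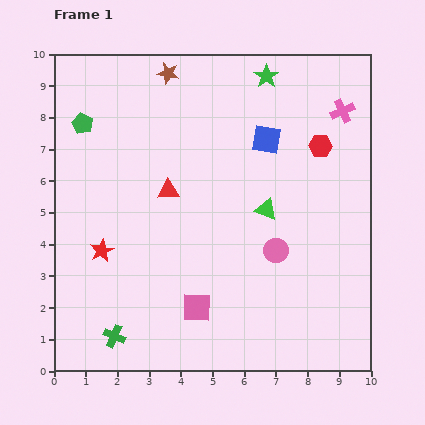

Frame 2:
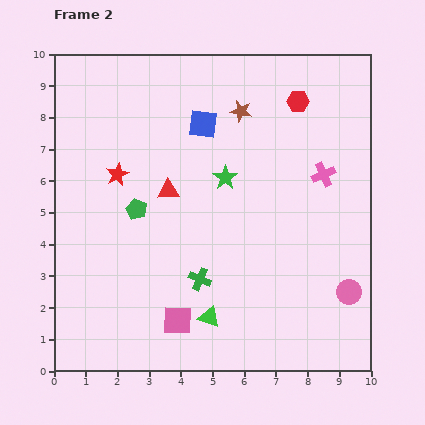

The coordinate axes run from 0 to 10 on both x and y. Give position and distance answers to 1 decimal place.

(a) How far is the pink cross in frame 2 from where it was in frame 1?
2.1

The pink cross moved from (9.1, 8.2) to (8.5, 6.2), a distance of √(0.6² + 2.0²) ≈ 2.1.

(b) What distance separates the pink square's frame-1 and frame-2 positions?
0.7

The pink square moved from (4.5, 2.0) to (3.9, 1.6), a distance of √(0.6² + 0.4²) ≈ 0.7.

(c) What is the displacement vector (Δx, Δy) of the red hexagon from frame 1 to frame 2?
(-0.7, 1.4)

The red hexagon was at (8.4, 7.1) in frame 1 and (7.7, 8.5) in frame 2.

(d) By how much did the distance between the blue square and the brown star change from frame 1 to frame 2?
-2.4

Distance in frame 1: 3.7. Distance in frame 2: 1.3.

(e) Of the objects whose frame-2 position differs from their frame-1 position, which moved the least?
the pink square

(moved 0.7)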